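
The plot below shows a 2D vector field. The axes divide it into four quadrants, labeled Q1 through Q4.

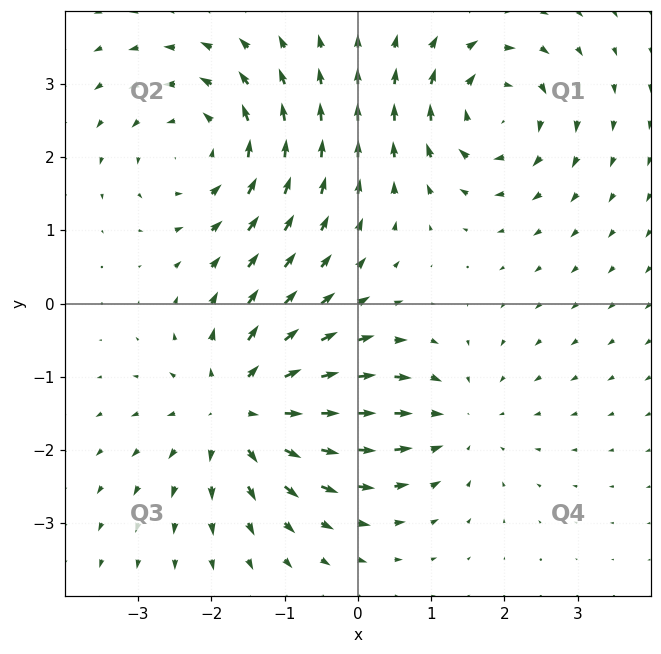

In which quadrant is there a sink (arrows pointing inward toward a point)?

The sink sits at approximately (1.3, -1.6), which lies in quadrant Q4. The divergence there is about -3, negative as expected for a sink.

Q4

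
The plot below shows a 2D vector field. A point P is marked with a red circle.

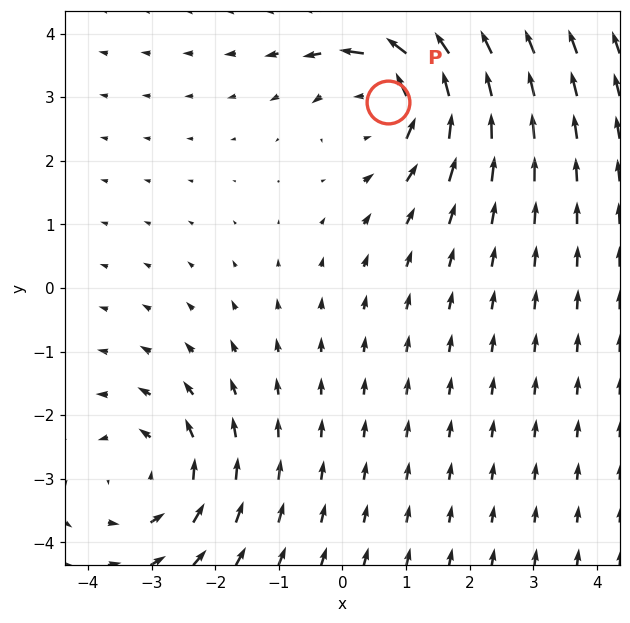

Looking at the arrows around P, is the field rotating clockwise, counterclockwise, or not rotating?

counterclockwise

Near P at (0.7, 2.9) the arrows circulate counterclockwise. The curl (z-component) there is about +4; positive curl means counterclockwise rotation.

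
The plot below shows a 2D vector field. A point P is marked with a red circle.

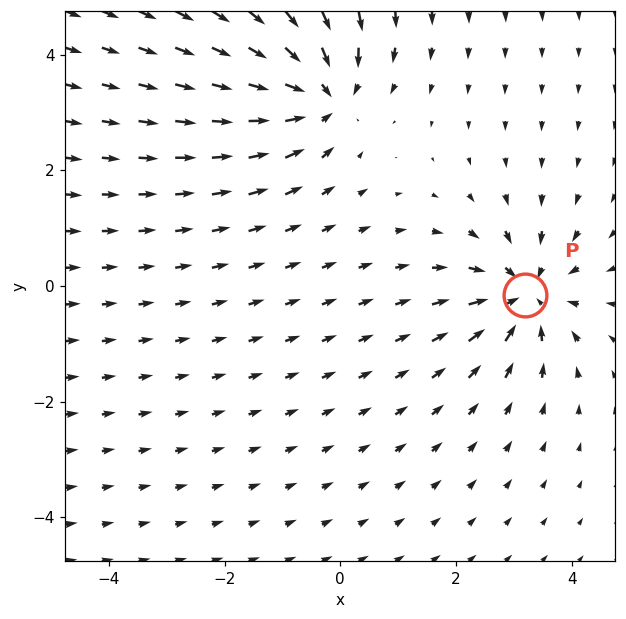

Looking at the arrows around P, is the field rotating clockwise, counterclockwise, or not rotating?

not rotating

Near P at (3.2, -0.2) the arrows show no circulation. The curl there is ≈0.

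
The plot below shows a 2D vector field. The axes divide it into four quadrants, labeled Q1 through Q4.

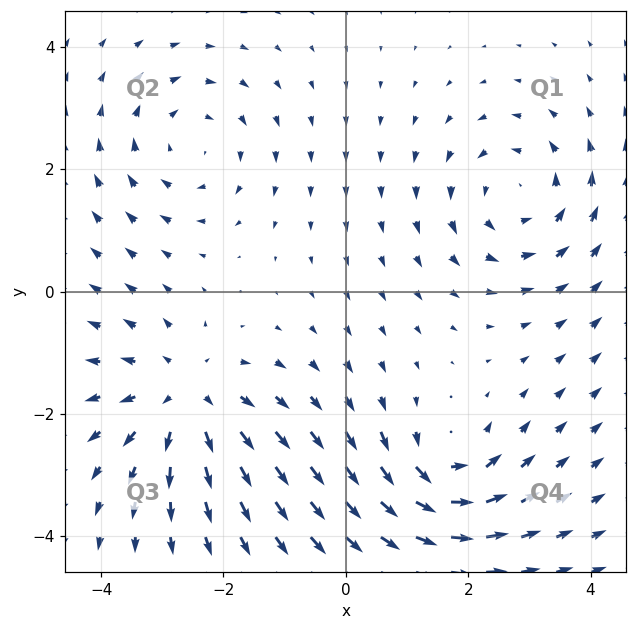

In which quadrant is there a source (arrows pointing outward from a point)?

Q3

The source sits at approximately (-2.6, -1.7), which lies in quadrant Q3. The divergence there is about +4, positive as expected for a source.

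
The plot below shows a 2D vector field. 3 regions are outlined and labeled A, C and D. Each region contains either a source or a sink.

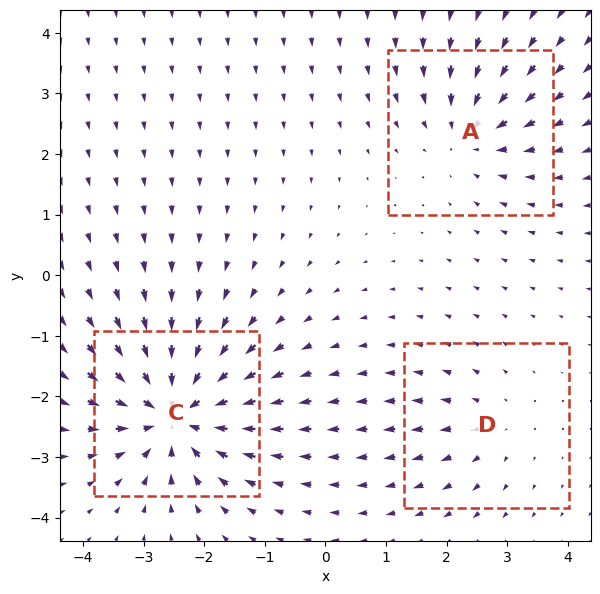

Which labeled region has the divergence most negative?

C

Divergence at each region's feature centre — A: about -4, C: about -6, D: about +2. Region C is most negative.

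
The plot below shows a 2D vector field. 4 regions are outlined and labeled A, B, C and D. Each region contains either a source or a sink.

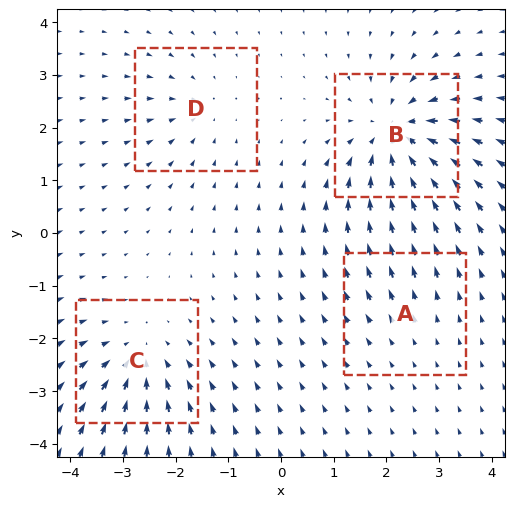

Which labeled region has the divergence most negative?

B

Divergence at each region's feature centre — A: about +2, B: about -8, C: about -5, D: about -4. Region B is most negative.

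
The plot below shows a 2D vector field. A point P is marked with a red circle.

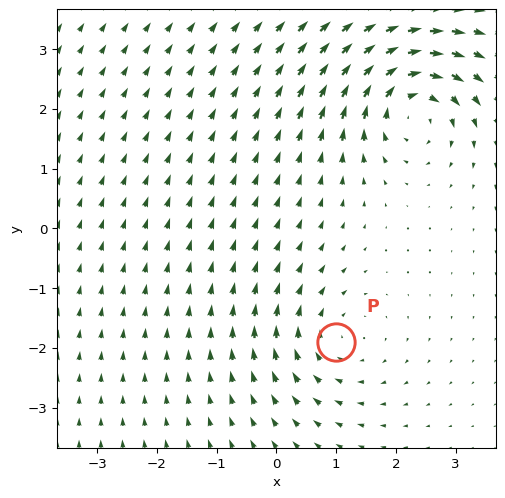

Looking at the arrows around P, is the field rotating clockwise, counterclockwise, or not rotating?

Near P at (1.0, -1.9) the arrows circulate clockwise. The curl (z-component) there is about -3; negative curl means clockwise rotation.

clockwise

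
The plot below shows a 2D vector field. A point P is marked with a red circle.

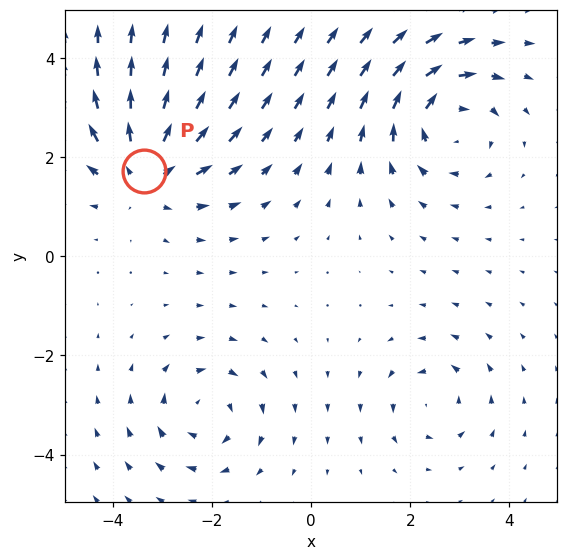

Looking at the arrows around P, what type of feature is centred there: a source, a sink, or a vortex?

At P (-3.4, 1.7) the arrows spread outward. Divergence about +5, curl ≈0 — positive divergence with near-zero curl is a source.

source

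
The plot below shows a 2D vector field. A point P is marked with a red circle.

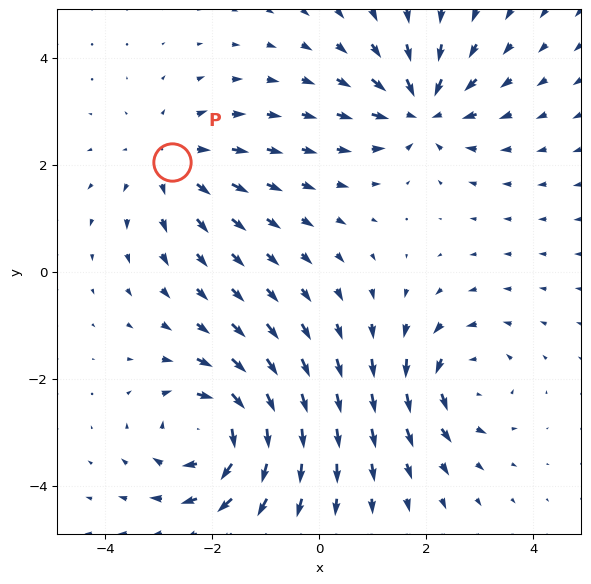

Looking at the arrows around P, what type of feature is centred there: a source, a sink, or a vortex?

source

At P (-2.8, 2.0) the arrows spread outward. Divergence about +3, curl ≈0 — positive divergence with near-zero curl is a source.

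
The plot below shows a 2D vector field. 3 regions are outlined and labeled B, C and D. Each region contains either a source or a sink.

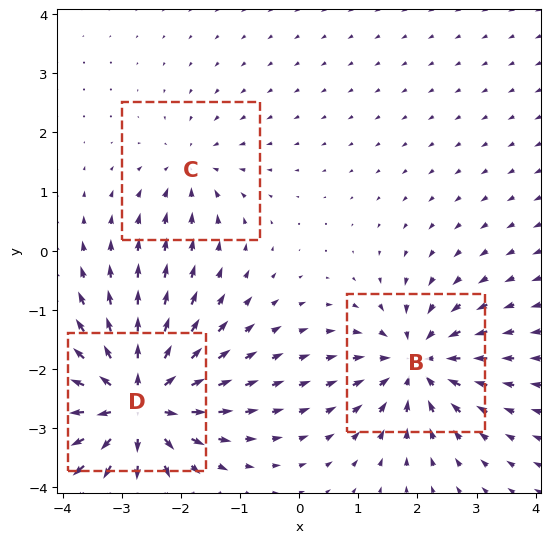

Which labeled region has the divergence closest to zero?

C

Divergence at each region's feature centre — B: about -4, C: about -2, D: about +6. Region C is closest to zero.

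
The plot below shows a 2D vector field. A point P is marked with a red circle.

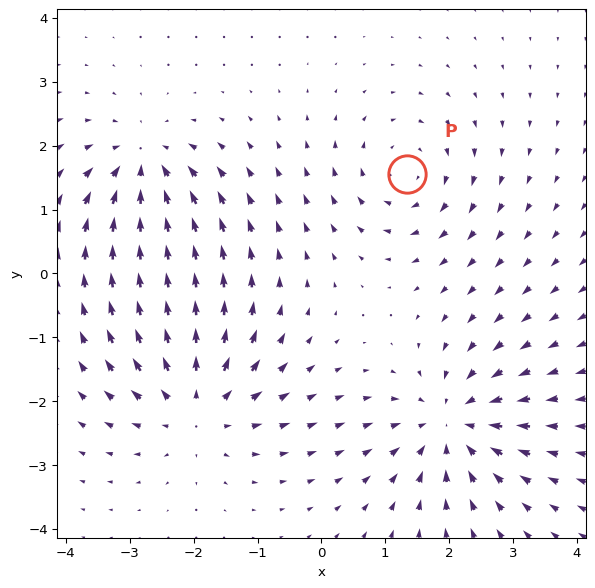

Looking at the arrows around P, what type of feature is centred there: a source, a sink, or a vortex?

vortex

At P (1.3, 1.6) the arrows circulate clockwise. Divergence ≈0, curl about -4 — near-zero divergence with nonzero curl is a vortex.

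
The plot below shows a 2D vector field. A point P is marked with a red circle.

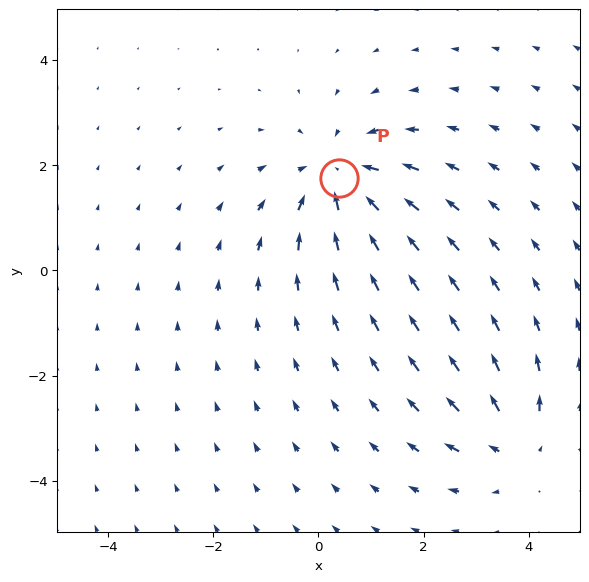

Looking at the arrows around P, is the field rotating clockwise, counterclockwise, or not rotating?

not rotating

Near P at (0.4, 1.8) the arrows show no circulation. The curl there is ≈0.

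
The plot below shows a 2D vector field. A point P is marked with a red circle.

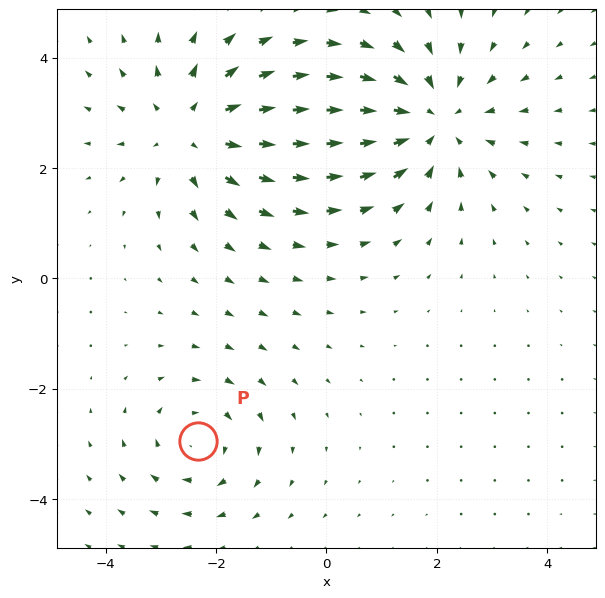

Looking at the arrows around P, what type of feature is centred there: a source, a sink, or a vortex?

vortex

At P (-2.3, -2.9) the arrows circulate clockwise. Divergence ≈0, curl about -3 — near-zero divergence with nonzero curl is a vortex.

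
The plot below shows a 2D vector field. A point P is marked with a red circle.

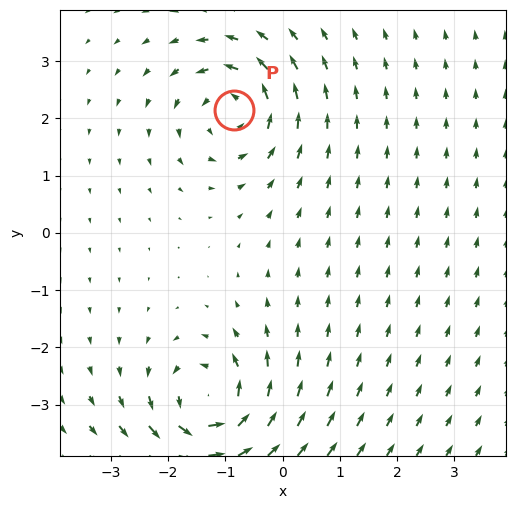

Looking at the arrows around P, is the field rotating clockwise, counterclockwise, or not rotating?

counterclockwise

Near P at (-0.9, 2.1) the arrows circulate counterclockwise. The curl (z-component) there is about +5; positive curl means counterclockwise rotation.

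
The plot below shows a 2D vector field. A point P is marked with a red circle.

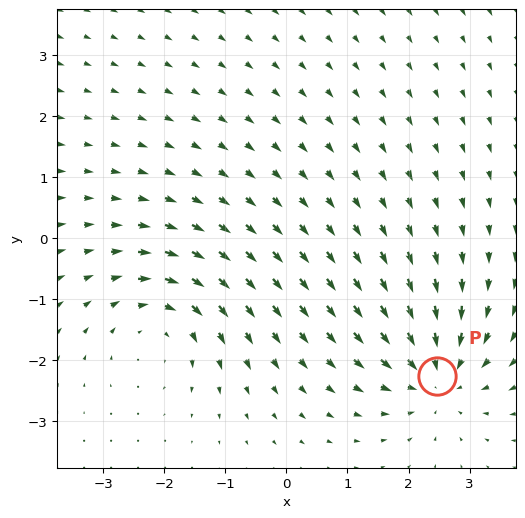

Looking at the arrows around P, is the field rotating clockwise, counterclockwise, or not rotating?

not rotating

Near P at (2.5, -2.2) the arrows show no circulation. The curl there is ≈0.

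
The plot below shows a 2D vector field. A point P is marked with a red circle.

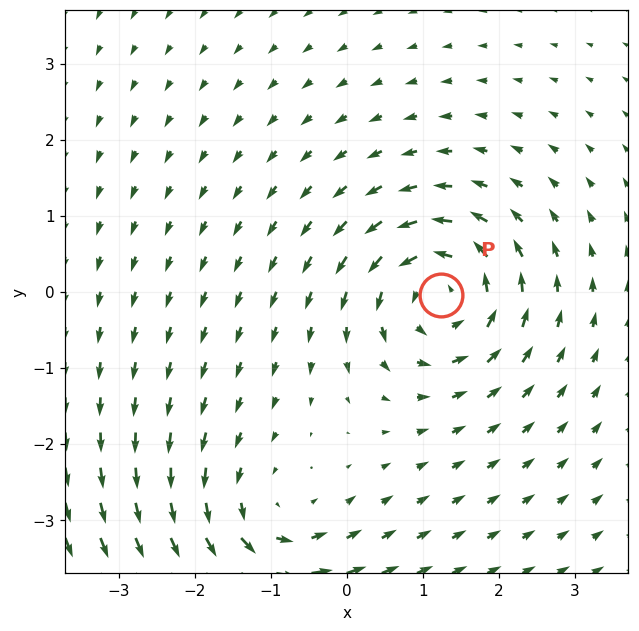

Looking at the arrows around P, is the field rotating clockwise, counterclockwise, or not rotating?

counterclockwise

Near P at (1.2, -0.0) the arrows circulate counterclockwise. The curl (z-component) there is about +5; positive curl means counterclockwise rotation.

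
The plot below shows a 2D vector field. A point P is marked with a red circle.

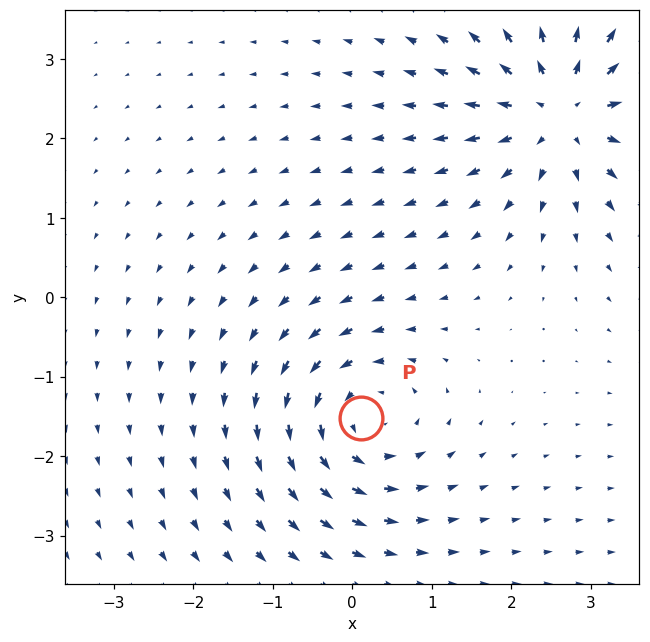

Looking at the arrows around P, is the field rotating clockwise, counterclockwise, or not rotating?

Near P at (0.1, -1.5) the arrows circulate counterclockwise. The curl (z-component) there is about +4; positive curl means counterclockwise rotation.

counterclockwise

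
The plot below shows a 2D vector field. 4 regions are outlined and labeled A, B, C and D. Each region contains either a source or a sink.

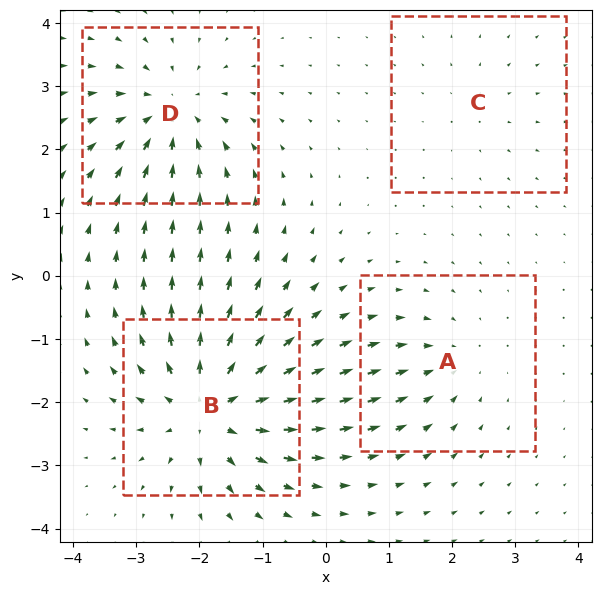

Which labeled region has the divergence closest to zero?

C

Divergence at each region's feature centre — A: about -3, B: about +7, C: about +2, D: about -6. Region C is closest to zero.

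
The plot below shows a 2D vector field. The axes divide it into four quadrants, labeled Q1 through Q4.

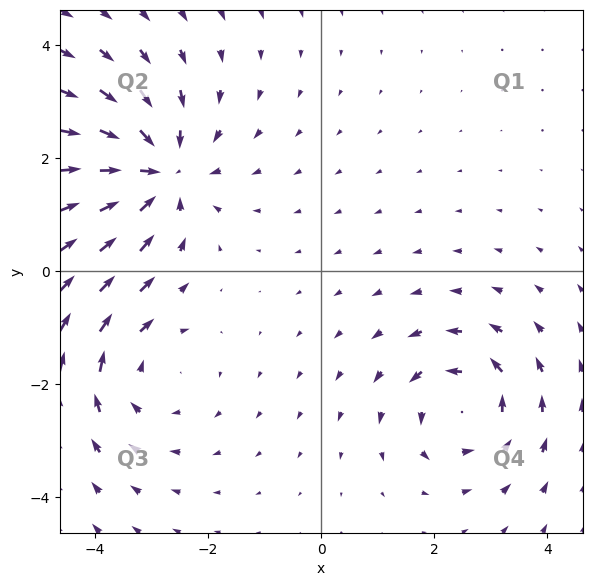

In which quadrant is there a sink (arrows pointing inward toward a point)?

The sink sits at approximately (-2.9, 1.7), which lies in quadrant Q2. The divergence there is about -4, negative as expected for a sink.

Q2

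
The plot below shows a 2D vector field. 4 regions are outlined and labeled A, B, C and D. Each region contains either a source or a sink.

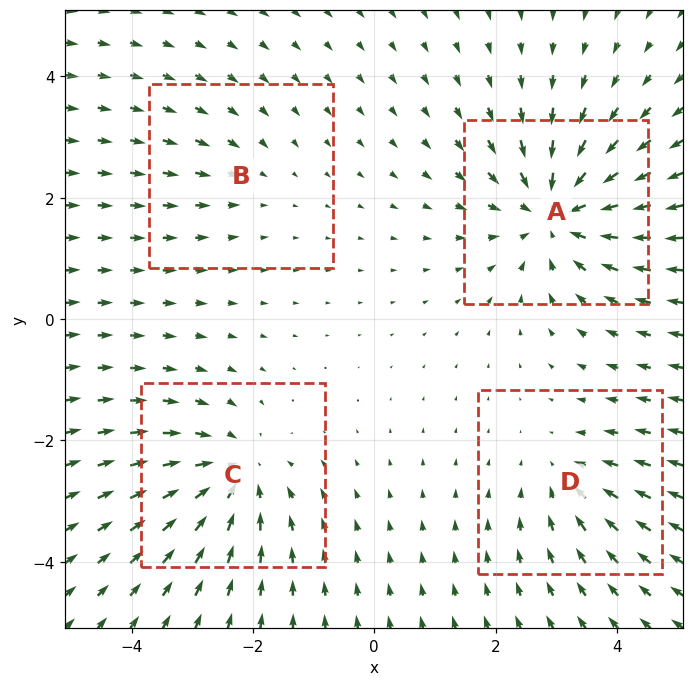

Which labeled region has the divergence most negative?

Divergence at each region's feature centre — A: about -6, B: about -2, C: about -5, D: about -3. Region A is most negative.

A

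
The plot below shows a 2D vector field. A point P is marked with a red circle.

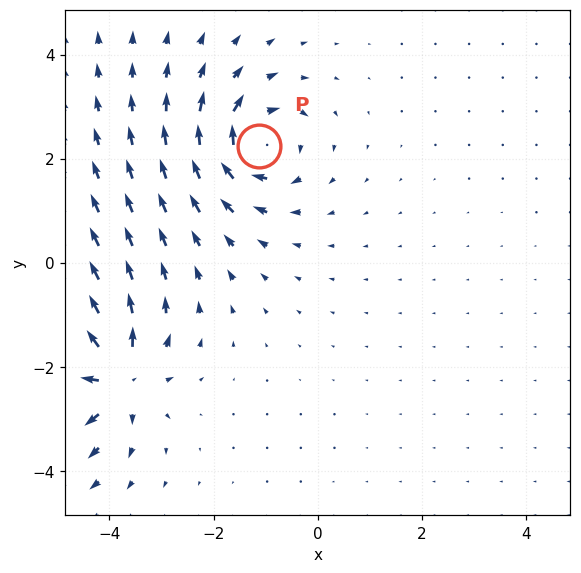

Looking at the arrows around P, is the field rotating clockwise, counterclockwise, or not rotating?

Near P at (-1.1, 2.2) the arrows circulate clockwise. The curl (z-component) there is about -4; negative curl means clockwise rotation.

clockwise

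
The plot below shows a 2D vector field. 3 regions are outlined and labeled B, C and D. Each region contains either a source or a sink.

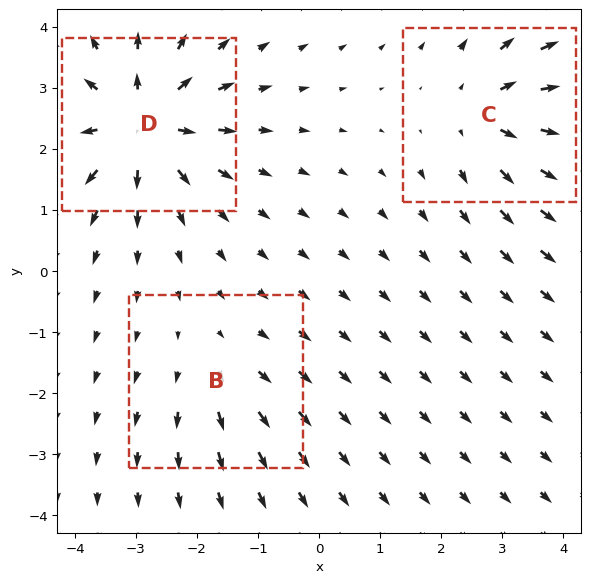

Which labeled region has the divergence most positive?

D

Divergence at each region's feature centre — B: about +2, C: about +4, D: about +5. Region D is most positive.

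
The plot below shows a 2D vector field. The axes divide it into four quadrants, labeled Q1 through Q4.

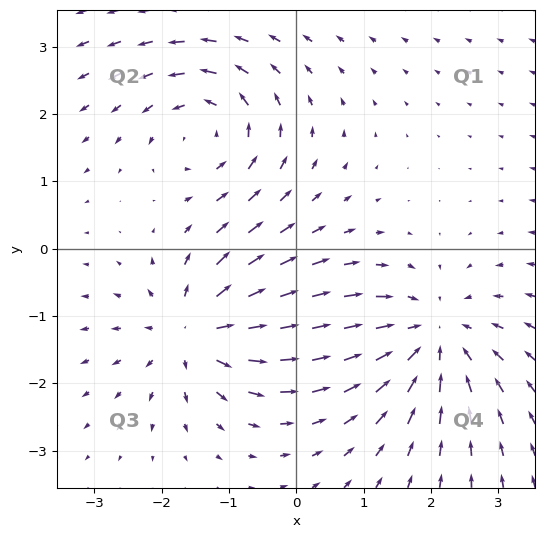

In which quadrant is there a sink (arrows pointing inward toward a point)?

Q4

The sink sits at approximately (2.0, -1.3), which lies in quadrant Q4. The divergence there is about -5, negative as expected for a sink.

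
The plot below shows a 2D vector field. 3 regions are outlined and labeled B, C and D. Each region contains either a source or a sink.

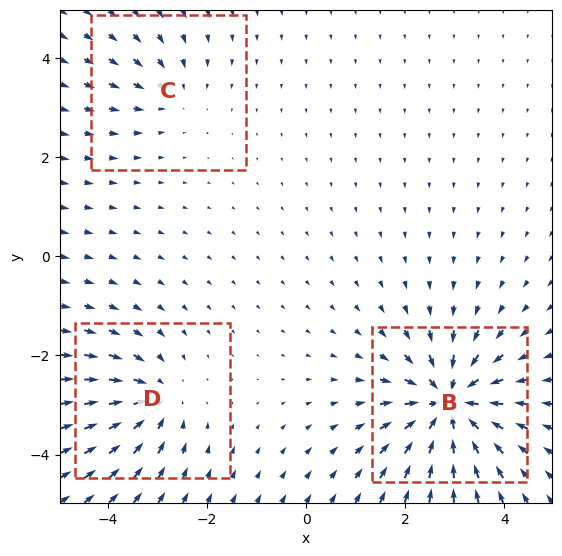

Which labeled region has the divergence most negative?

B

Divergence at each region's feature centre — B: about -6, C: about -2, D: about -4. Region B is most negative.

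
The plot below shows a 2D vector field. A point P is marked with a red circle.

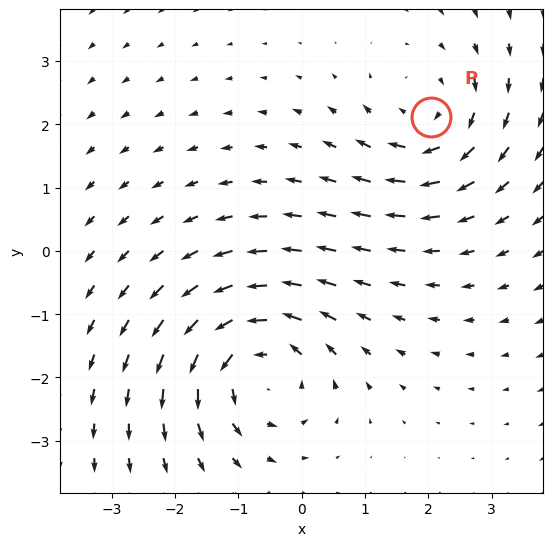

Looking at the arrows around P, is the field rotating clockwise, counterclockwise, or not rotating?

clockwise

Near P at (2.0, 2.1) the arrows circulate clockwise. The curl (z-component) there is about -3; negative curl means clockwise rotation.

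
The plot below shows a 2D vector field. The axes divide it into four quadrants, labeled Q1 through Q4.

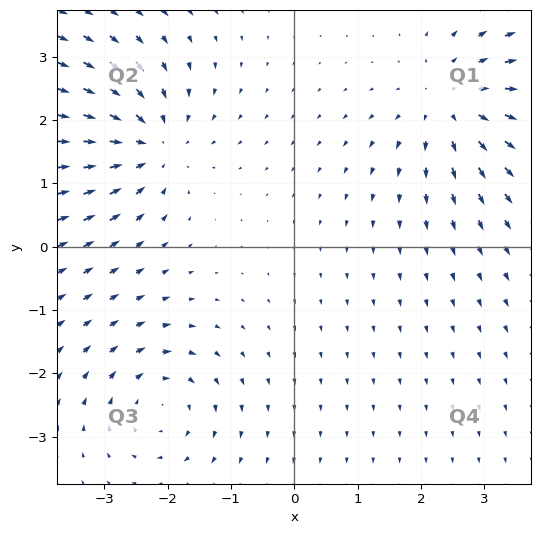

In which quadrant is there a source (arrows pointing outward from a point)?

Q1

The source sits at approximately (2.5, 2.3), which lies in quadrant Q1. The divergence there is about +4, positive as expected for a source.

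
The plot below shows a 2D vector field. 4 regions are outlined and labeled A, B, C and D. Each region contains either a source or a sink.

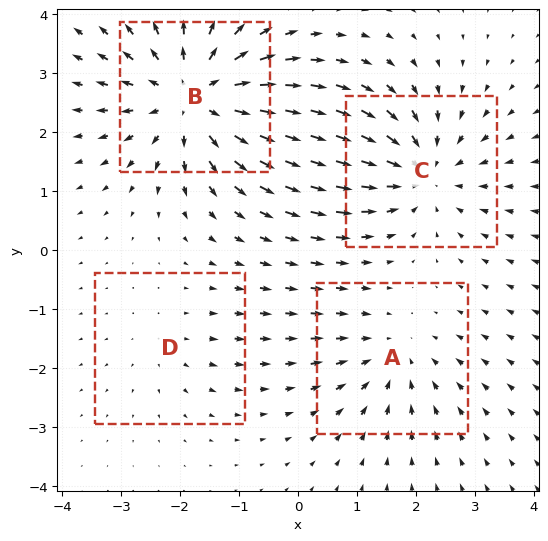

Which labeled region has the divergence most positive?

B

Divergence at each region's feature centre — A: about -3, B: about +6, C: about -5, D: about +2. Region B is most positive.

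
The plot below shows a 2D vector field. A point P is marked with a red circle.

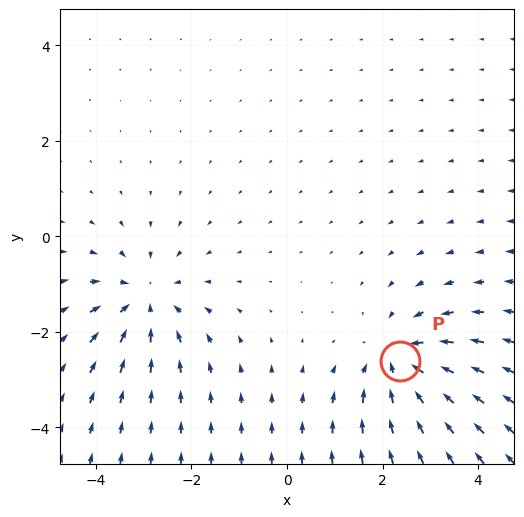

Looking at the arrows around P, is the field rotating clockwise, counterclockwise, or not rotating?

Near P at (2.4, -2.6) the arrows show no circulation. The curl there is ≈0.

not rotating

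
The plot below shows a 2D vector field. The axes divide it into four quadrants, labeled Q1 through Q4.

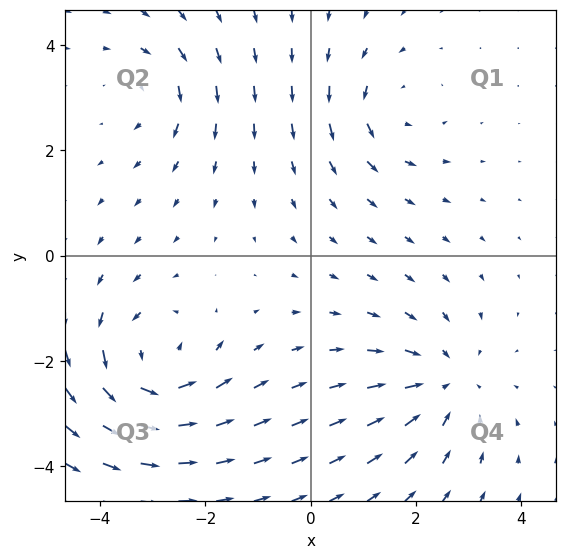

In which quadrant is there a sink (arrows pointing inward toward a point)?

Q4

The sink sits at approximately (2.5, -2.4), which lies in quadrant Q4. The divergence there is about -4, negative as expected for a sink.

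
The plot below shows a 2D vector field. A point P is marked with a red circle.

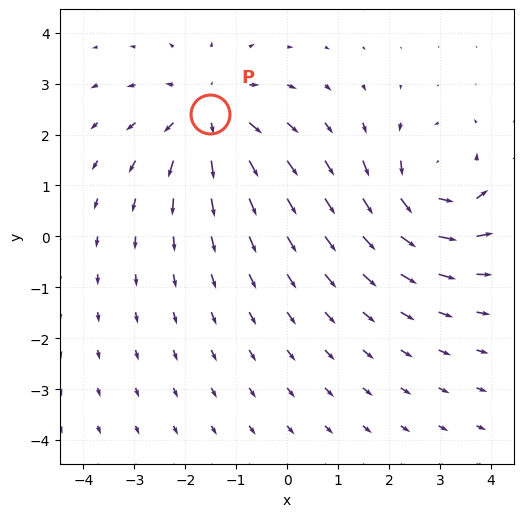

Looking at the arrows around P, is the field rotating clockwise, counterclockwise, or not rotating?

Near P at (-1.5, 2.4) the arrows show no circulation. The curl there is ≈0.

not rotating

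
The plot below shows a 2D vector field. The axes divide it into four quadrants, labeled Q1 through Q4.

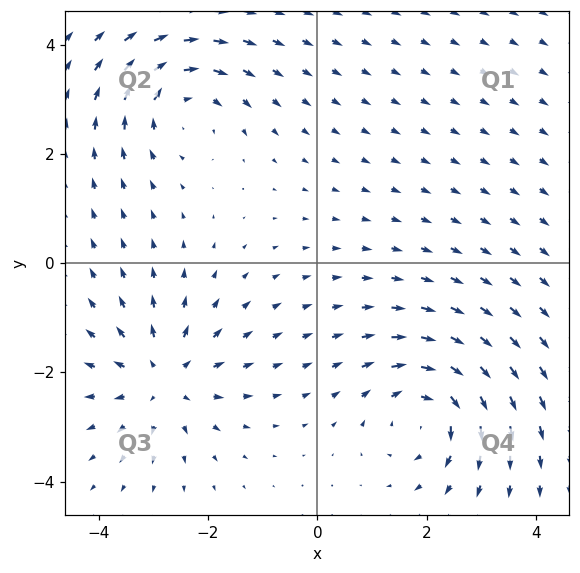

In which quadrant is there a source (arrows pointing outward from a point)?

The source sits at approximately (-2.8, -2.1), which lies in quadrant Q3. The divergence there is about +4, positive as expected for a source.

Q3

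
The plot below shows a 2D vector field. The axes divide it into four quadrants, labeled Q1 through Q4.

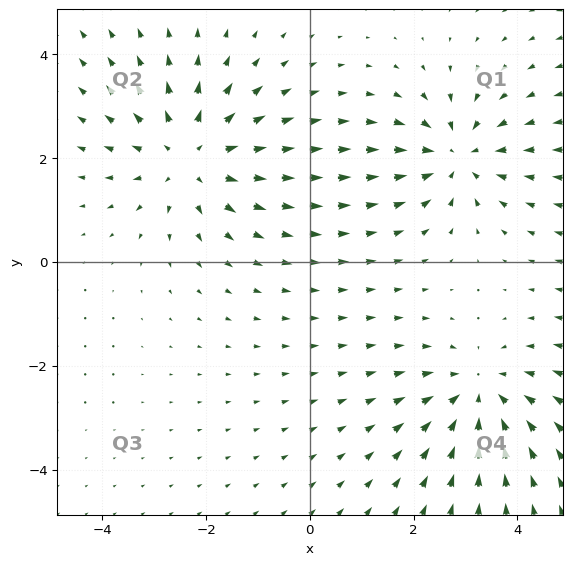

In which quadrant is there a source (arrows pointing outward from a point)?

The source sits at approximately (-2.3, 2.0), which lies in quadrant Q2. The divergence there is about +3, positive as expected for a source.

Q2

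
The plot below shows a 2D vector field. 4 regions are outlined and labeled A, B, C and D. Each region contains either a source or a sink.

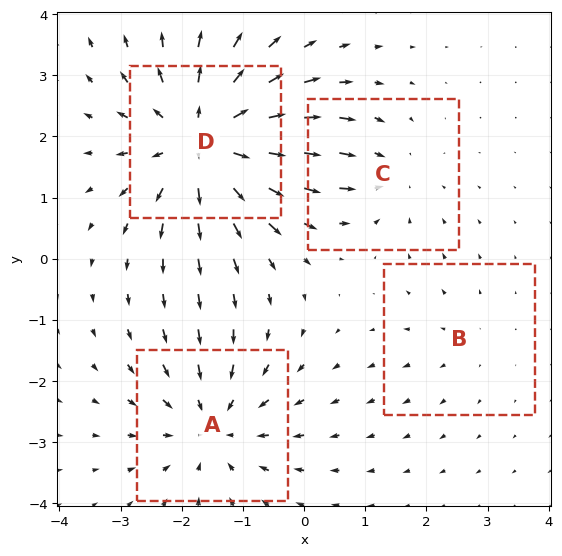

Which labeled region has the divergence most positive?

Divergence at each region's feature centre — A: about -4, B: about +2, C: about -3, D: about +7. Region D is most positive.

D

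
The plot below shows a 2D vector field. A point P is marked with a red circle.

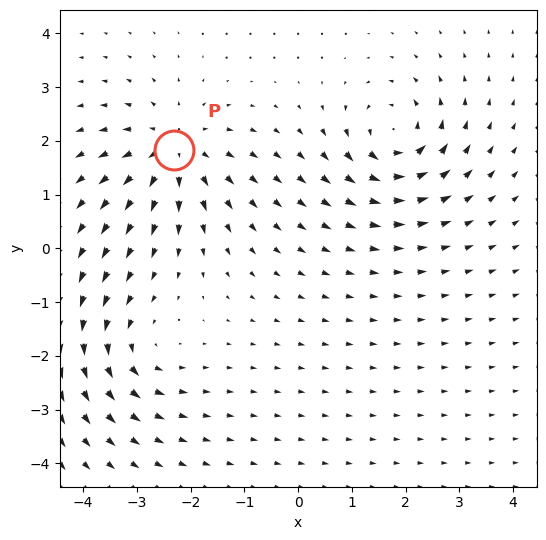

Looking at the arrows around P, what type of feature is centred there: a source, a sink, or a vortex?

source

At P (-2.3, 1.8) the arrows spread outward. Divergence about +5, curl ≈0 — positive divergence with near-zero curl is a source.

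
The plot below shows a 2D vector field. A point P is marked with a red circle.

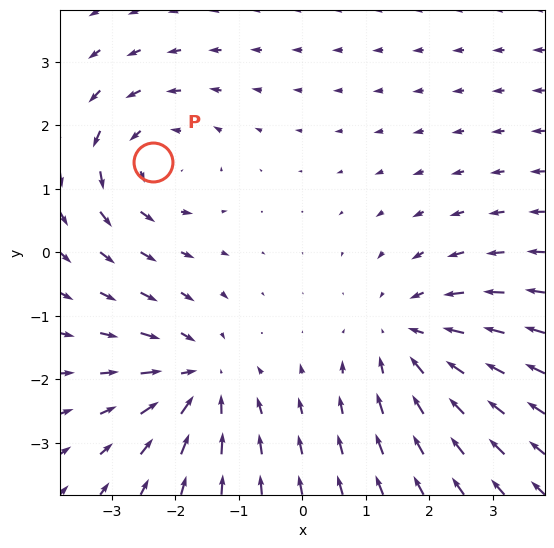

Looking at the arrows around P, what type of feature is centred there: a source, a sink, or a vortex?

At P (-2.3, 1.4) the arrows circulate counterclockwise. Divergence ≈0, curl about +4 — near-zero divergence with nonzero curl is a vortex.

vortex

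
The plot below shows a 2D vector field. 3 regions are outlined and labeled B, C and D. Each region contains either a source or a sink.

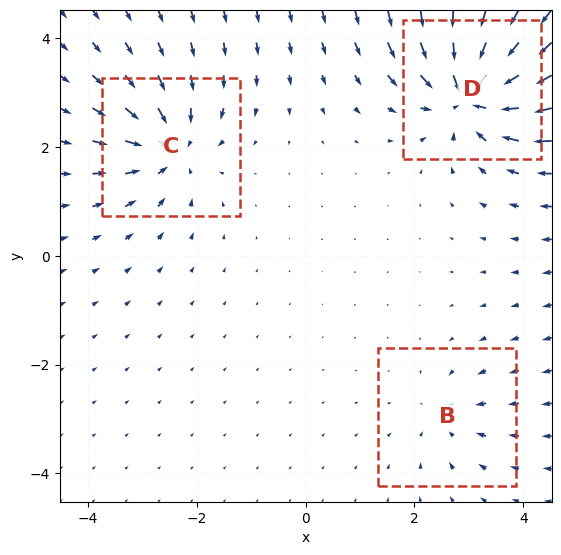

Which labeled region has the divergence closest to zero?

B

Divergence at each region's feature centre — B: about -2, C: about -4, D: about -6. Region B is closest to zero.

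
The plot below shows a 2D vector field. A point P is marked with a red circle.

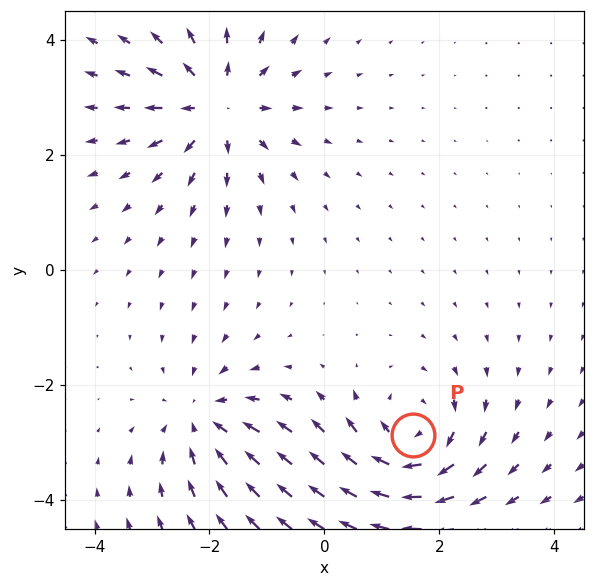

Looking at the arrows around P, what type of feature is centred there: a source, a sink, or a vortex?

vortex

At P (1.5, -2.9) the arrows circulate clockwise. Divergence ≈0, curl about -5 — near-zero divergence with nonzero curl is a vortex.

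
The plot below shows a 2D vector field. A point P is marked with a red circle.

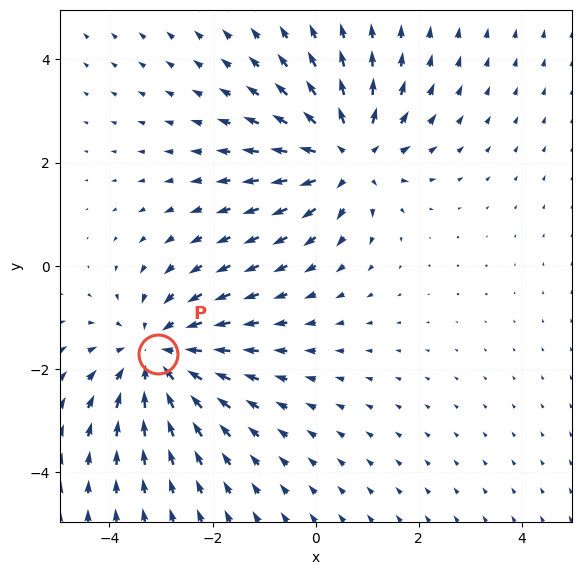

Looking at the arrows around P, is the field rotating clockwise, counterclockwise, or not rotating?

Near P at (-3.1, -1.7) the arrows show no circulation. The curl there is ≈0.

not rotating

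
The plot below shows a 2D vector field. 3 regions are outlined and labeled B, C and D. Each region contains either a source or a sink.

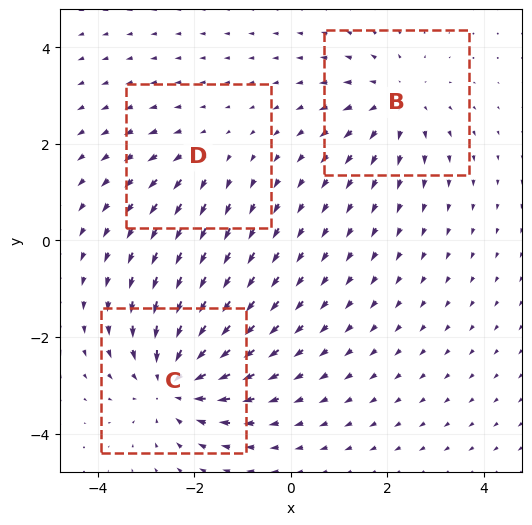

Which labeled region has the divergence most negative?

C

Divergence at each region's feature centre — B: about +3, C: about -4, D: about +2. Region C is most negative.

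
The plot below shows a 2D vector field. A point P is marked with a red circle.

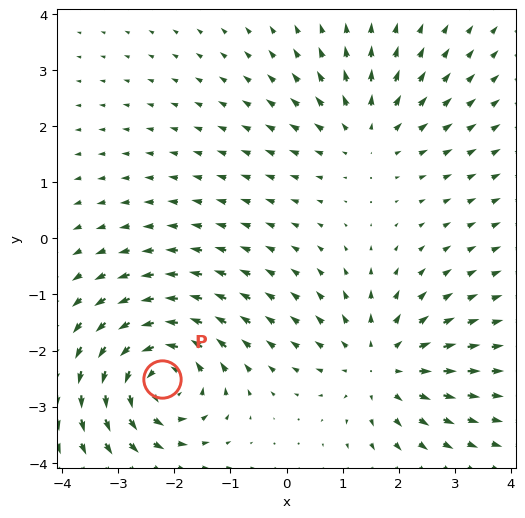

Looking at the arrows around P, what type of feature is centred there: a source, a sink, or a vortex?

At P (-2.2, -2.5) the arrows circulate counterclockwise. Divergence ≈0, curl about +6 — near-zero divergence with nonzero curl is a vortex.

vortex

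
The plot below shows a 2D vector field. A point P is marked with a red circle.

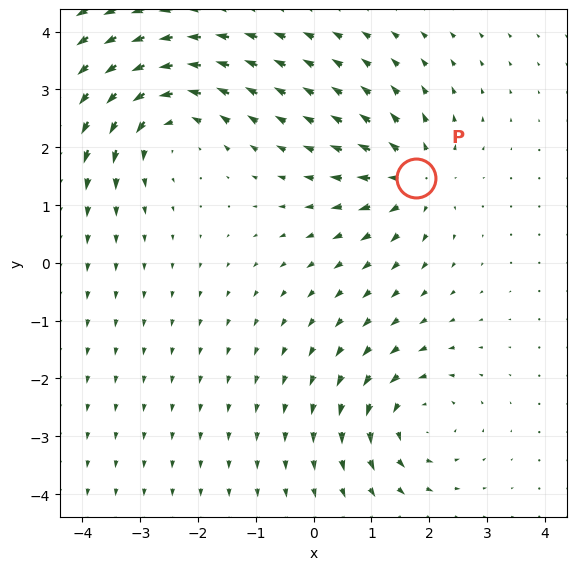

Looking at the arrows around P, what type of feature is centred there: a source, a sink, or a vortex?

source

At P (1.8, 1.5) the arrows spread outward. Divergence about +3, curl ≈0 — positive divergence with near-zero curl is a source.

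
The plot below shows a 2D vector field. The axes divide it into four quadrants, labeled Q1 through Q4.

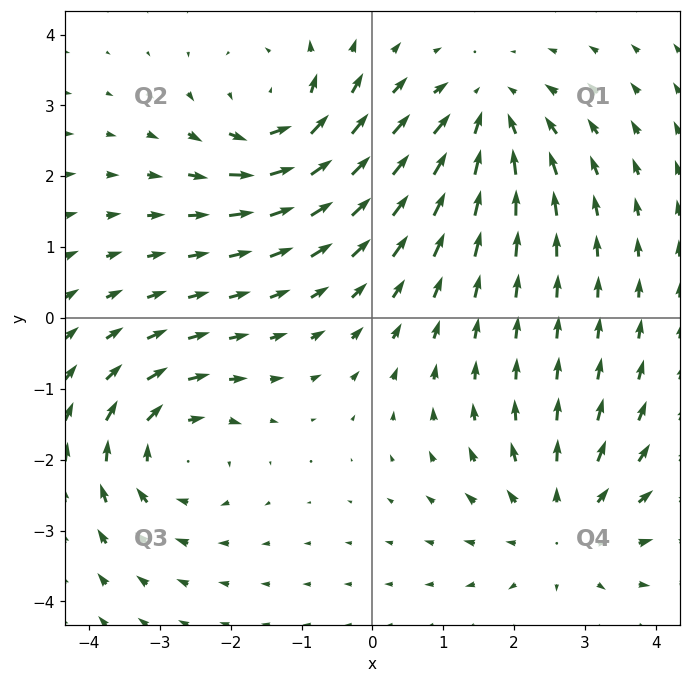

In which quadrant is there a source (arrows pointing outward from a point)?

The source sits at approximately (2.7, -2.9), which lies in quadrant Q4. The divergence there is about +4, positive as expected for a source.

Q4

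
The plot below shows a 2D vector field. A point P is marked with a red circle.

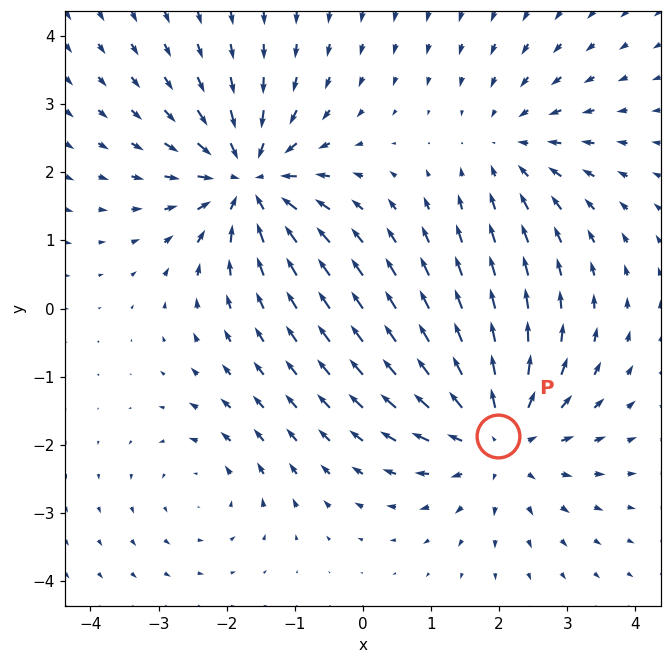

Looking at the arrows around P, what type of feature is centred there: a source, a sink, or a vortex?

At P (2.0, -1.9) the arrows spread outward. Divergence about +5, curl ≈0 — positive divergence with near-zero curl is a source.

source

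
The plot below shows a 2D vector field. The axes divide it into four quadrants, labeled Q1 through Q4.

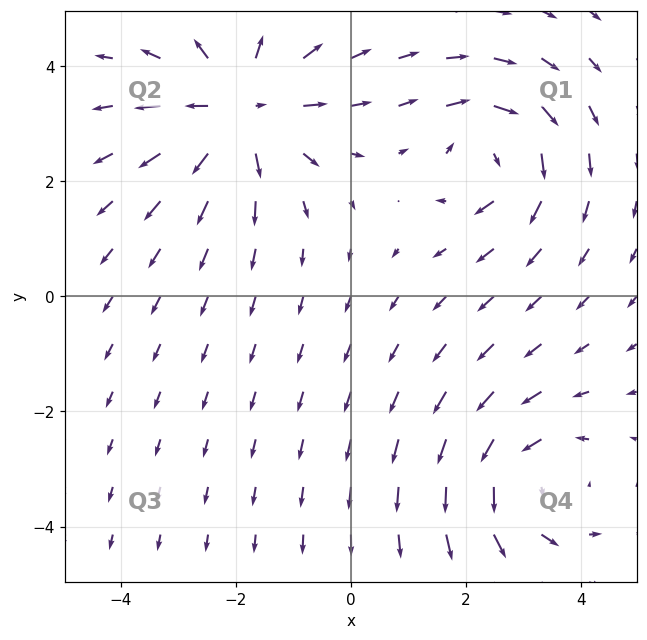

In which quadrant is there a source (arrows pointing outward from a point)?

The source sits at approximately (-1.9, 3.3), which lies in quadrant Q2. The divergence there is about +4, positive as expected for a source.

Q2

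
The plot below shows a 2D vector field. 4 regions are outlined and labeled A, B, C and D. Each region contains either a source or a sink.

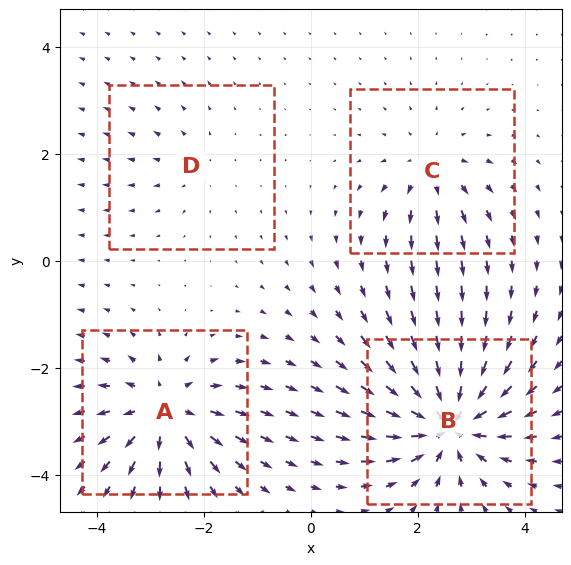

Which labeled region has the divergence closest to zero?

D

Divergence at each region's feature centre — A: about +6, B: about -8, C: about +4, D: about +2. Region D is closest to zero.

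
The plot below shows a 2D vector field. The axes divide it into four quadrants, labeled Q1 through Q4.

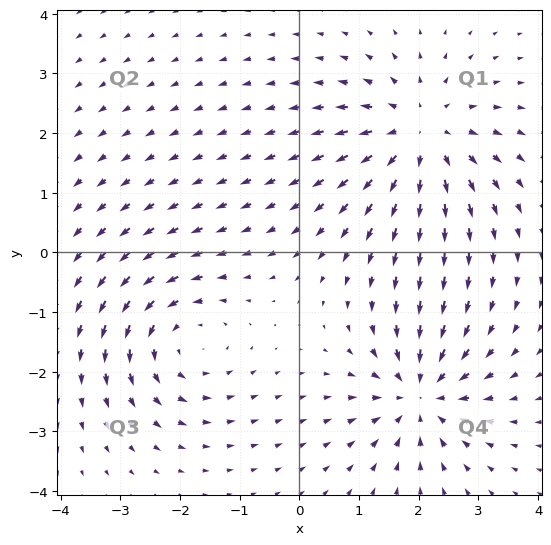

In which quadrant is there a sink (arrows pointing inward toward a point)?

The sink sits at approximately (2.0, -2.4), which lies in quadrant Q4. The divergence there is about -5, negative as expected for a sink.

Q4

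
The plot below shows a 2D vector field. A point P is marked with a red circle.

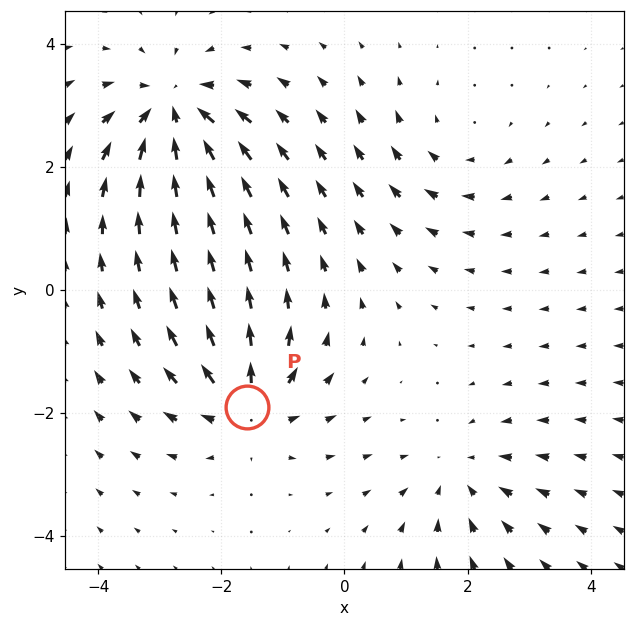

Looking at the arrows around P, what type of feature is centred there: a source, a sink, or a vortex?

source

At P (-1.6, -1.9) the arrows spread outward. Divergence about +5, curl ≈0 — positive divergence with near-zero curl is a source.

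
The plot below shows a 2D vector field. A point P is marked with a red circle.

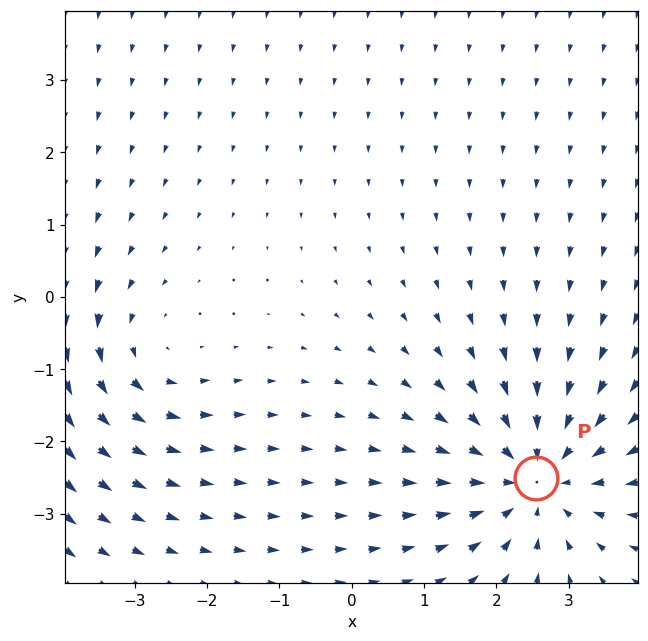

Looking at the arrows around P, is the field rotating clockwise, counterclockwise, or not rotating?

Near P at (2.5, -2.5) the arrows show no circulation. The curl there is ≈0.

not rotating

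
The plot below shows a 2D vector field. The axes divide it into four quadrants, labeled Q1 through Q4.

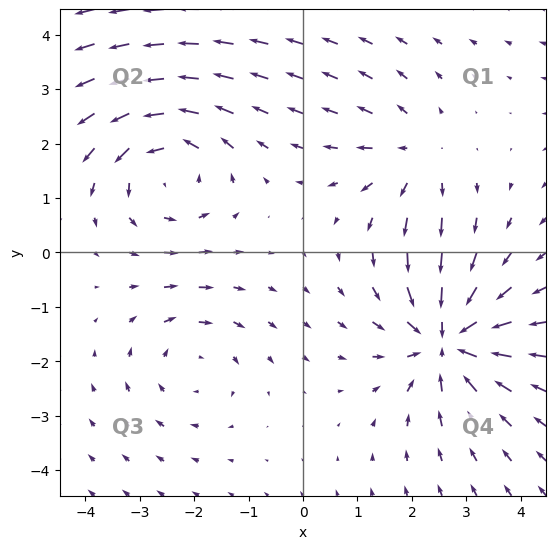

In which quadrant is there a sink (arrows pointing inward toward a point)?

The sink sits at approximately (2.7, -1.6), which lies in quadrant Q4. The divergence there is about -5, negative as expected for a sink.

Q4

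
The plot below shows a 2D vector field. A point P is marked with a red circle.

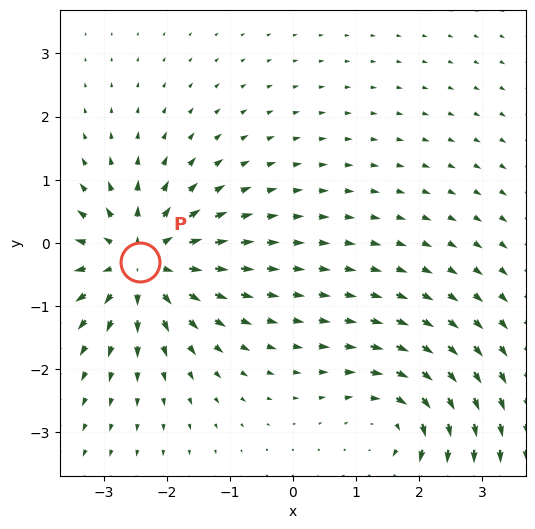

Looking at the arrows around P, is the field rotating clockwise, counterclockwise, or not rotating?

Near P at (-2.4, -0.3) the arrows show no circulation. The curl there is ≈0.

not rotating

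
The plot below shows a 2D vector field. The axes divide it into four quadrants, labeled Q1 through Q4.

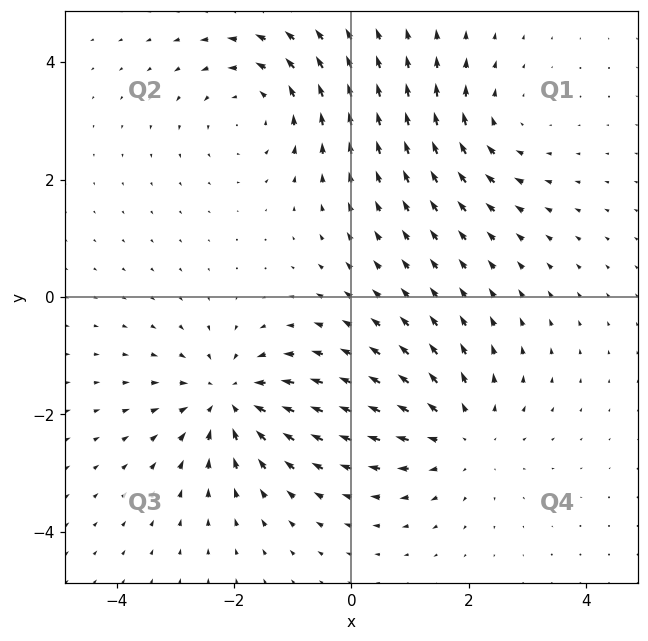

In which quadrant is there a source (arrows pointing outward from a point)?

Q4

The source sits at approximately (1.9, -2.4), which lies in quadrant Q4. The divergence there is about +4, positive as expected for a source.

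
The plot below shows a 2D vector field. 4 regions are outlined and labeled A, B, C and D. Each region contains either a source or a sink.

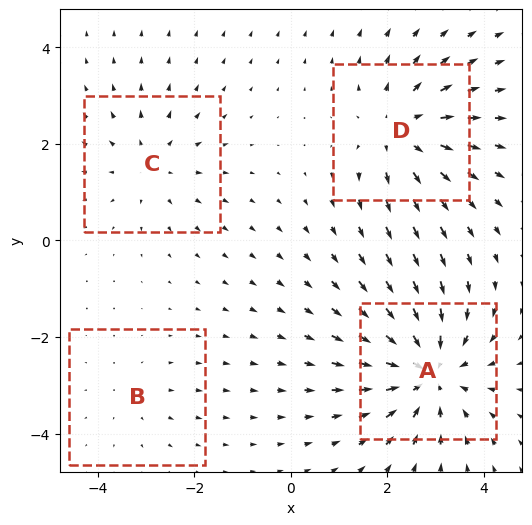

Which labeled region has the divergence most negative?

A

Divergence at each region's feature centre — A: about -6, B: about +2, C: about +3, D: about +5. Region A is most negative.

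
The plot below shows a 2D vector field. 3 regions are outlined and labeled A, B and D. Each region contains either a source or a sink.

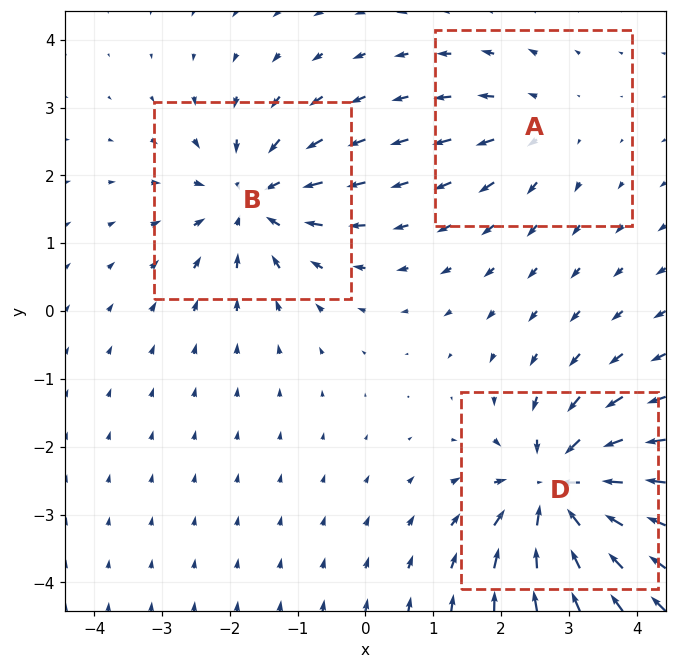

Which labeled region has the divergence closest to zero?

Divergence at each region's feature centre — A: about +2, B: about -4, D: about -6. Region A is closest to zero.

A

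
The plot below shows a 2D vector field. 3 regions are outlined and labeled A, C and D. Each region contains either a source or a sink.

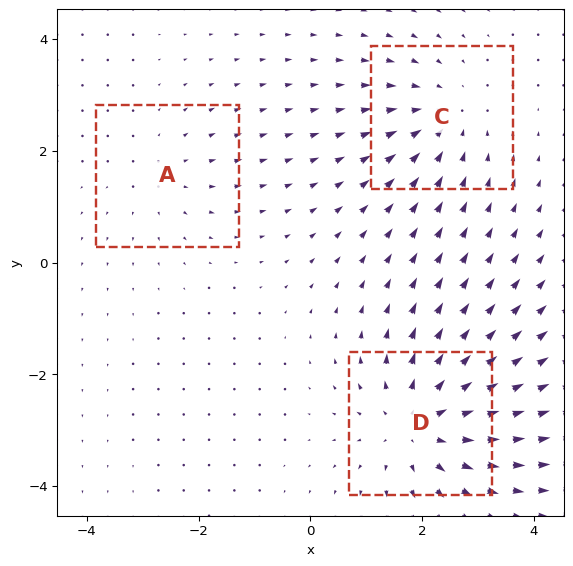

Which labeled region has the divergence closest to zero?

A

Divergence at each region's feature centre — A: about +2, C: about -3, D: about +4. Region A is closest to zero.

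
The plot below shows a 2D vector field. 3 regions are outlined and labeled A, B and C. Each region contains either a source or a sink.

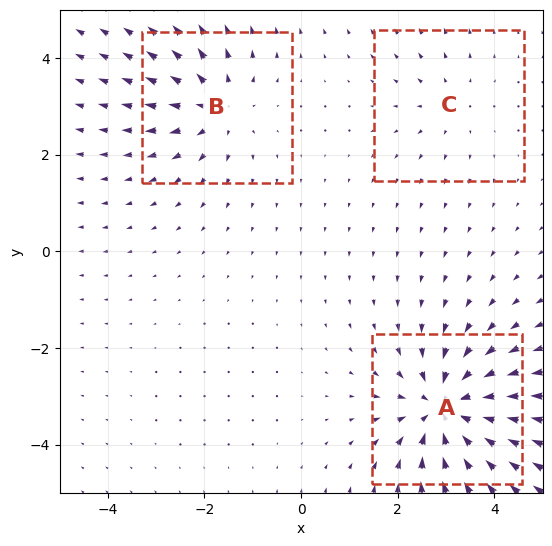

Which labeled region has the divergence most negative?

Divergence at each region's feature centre — A: about -6, B: about +4, C: about +2. Region A is most negative.

A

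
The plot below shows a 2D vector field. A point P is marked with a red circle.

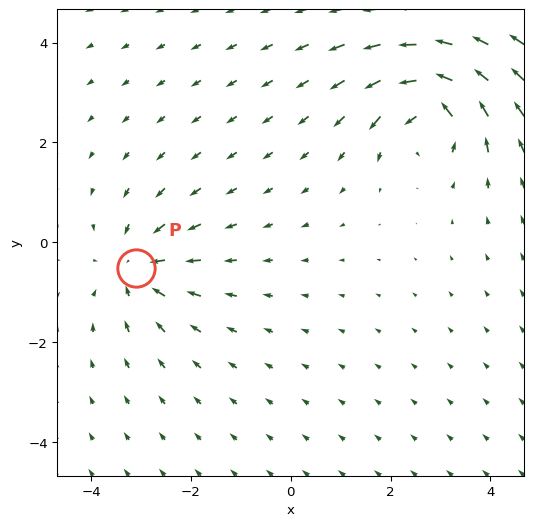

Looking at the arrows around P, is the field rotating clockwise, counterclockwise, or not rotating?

not rotating

Near P at (-3.1, -0.5) the arrows show no circulation. The curl there is ≈0.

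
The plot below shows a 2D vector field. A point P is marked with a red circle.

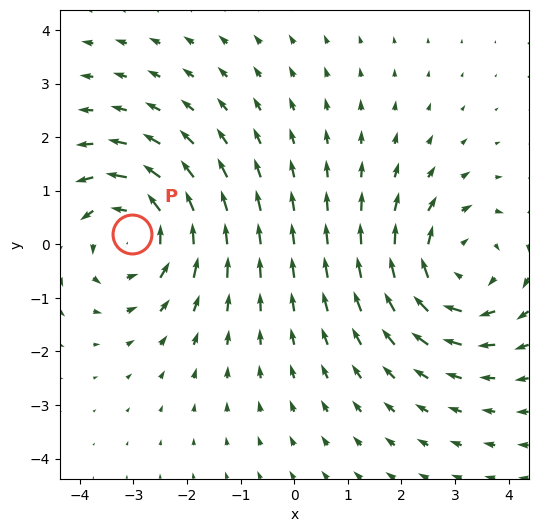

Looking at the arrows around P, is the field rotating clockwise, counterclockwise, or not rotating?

Near P at (-3.0, 0.2) the arrows circulate counterclockwise. The curl (z-component) there is about +3; positive curl means counterclockwise rotation.

counterclockwise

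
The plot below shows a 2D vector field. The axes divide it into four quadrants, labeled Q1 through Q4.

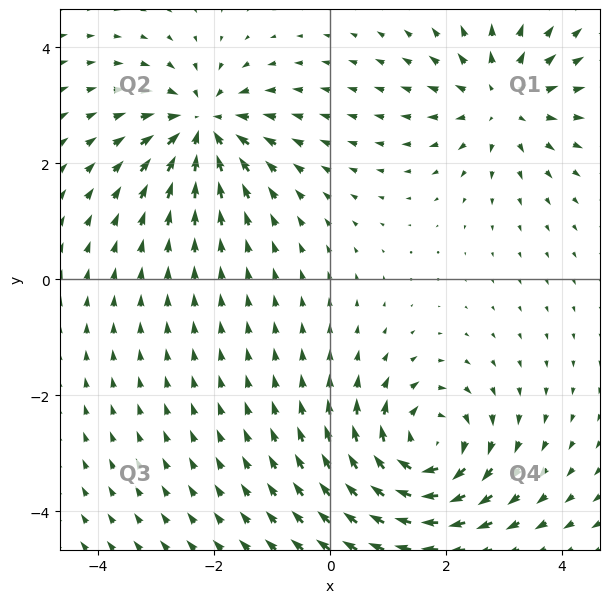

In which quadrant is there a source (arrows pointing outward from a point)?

Q1

The source sits at approximately (3.0, 3.1), which lies in quadrant Q1. The divergence there is about +3, positive as expected for a source.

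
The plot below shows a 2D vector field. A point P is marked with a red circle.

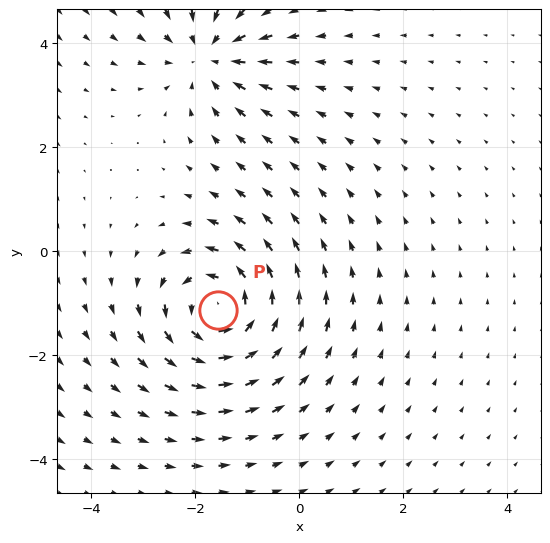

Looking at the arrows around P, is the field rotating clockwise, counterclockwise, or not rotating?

counterclockwise

Near P at (-1.6, -1.2) the arrows circulate counterclockwise. The curl (z-component) there is about +5; positive curl means counterclockwise rotation.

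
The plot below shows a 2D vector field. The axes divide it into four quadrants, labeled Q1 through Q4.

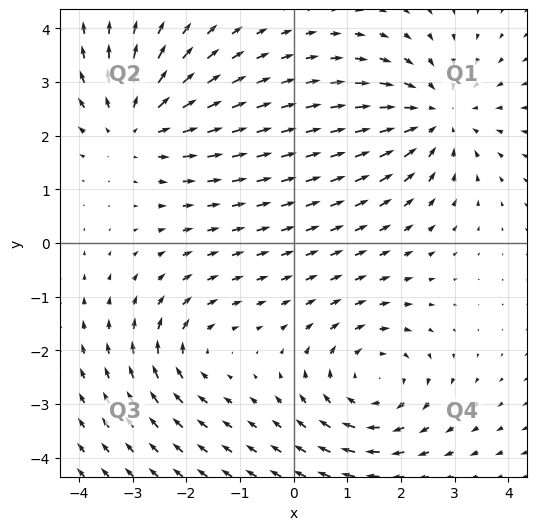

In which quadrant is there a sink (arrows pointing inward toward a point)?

The sink sits at approximately (2.7, 2.4), which lies in quadrant Q1. The divergence there is about -4, negative as expected for a sink.

Q1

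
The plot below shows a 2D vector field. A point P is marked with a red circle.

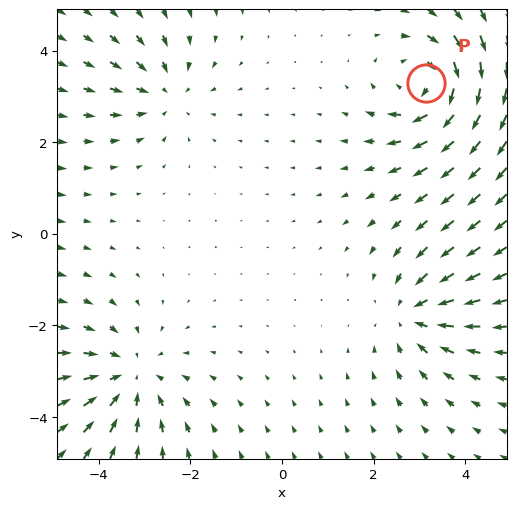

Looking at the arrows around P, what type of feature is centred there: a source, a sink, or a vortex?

vortex

At P (3.1, 3.3) the arrows circulate clockwise. Divergence ≈0, curl about -5 — near-zero divergence with nonzero curl is a vortex.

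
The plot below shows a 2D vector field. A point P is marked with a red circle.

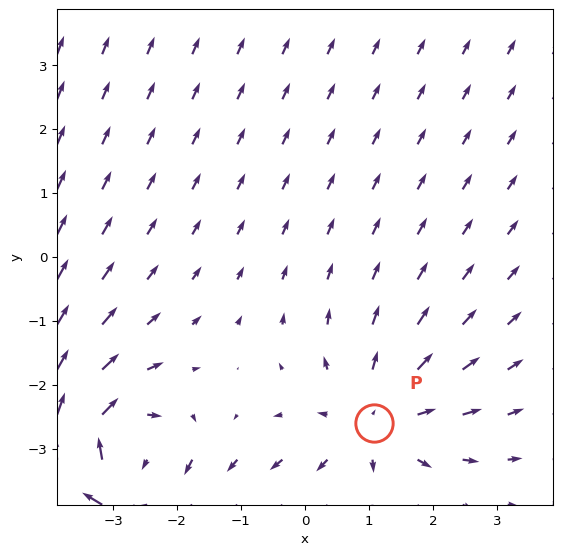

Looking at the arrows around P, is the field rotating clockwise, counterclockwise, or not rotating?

not rotating

Near P at (1.1, -2.6) the arrows show no circulation. The curl there is ≈0.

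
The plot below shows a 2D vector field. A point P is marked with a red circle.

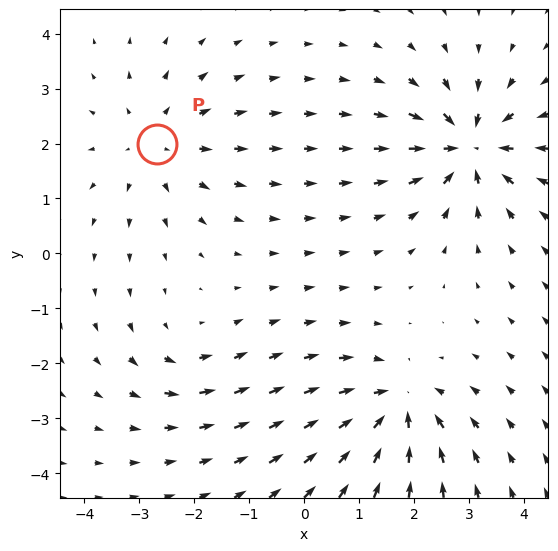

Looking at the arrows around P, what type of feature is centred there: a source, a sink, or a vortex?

At P (-2.7, 2.0) the arrows spread outward. Divergence about +3, curl ≈0 — positive divergence with near-zero curl is a source.

source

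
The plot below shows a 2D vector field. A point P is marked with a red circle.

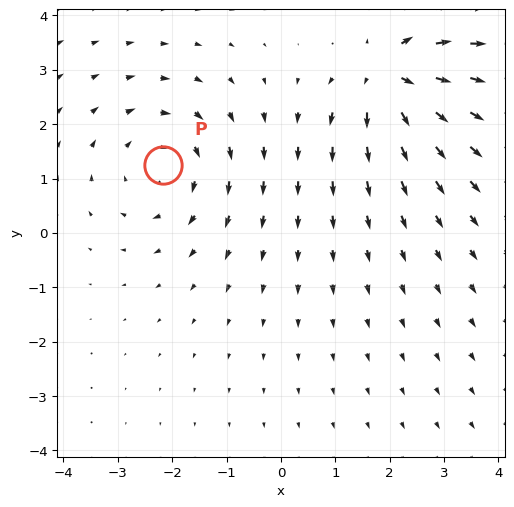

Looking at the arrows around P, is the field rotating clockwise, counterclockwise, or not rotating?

Near P at (-2.2, 1.2) the arrows circulate clockwise. The curl (z-component) there is about -4; negative curl means clockwise rotation.

clockwise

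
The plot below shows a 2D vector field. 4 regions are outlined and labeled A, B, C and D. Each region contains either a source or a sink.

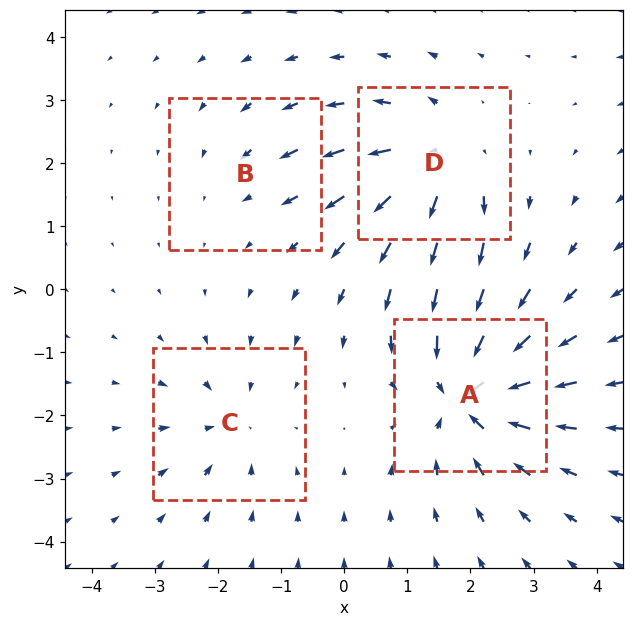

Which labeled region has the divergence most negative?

A

Divergence at each region's feature centre — A: about -8, B: about -2, C: about -4, D: about +6. Region A is most negative.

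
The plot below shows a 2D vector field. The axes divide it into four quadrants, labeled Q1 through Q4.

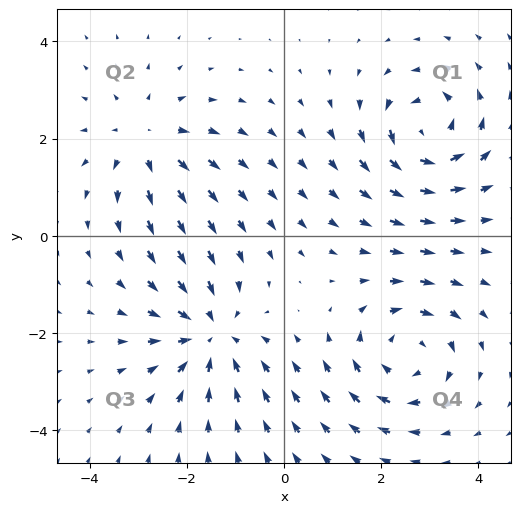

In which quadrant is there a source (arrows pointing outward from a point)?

Q2

The source sits at approximately (-2.9, 2.0), which lies in quadrant Q2. The divergence there is about +4, positive as expected for a source.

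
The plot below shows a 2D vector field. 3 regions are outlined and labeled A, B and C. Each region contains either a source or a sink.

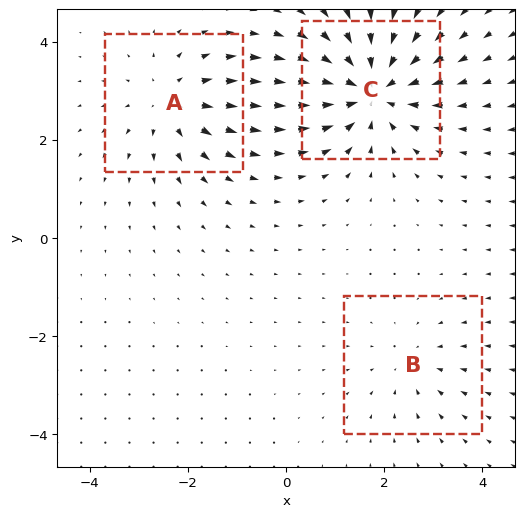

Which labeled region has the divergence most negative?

C

Divergence at each region's feature centre — A: about +3, B: about -2, C: about -5. Region C is most negative.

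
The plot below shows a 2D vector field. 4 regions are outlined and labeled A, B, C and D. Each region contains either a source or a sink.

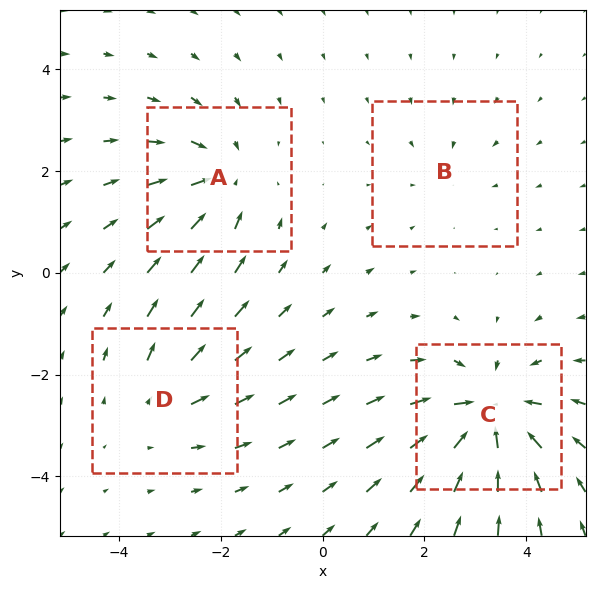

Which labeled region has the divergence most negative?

C

Divergence at each region's feature centre — A: about -4, B: about -2, C: about -6, D: about +3. Region C is most negative.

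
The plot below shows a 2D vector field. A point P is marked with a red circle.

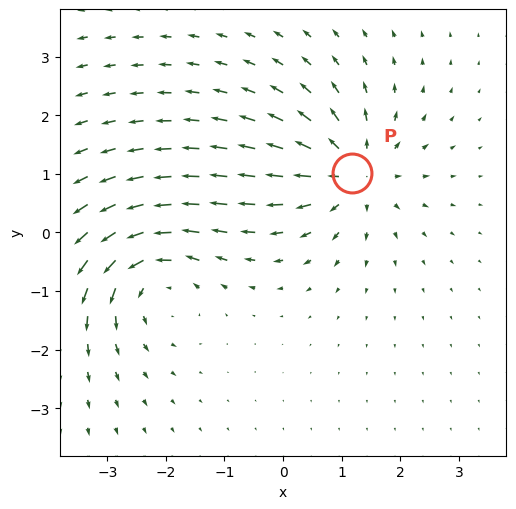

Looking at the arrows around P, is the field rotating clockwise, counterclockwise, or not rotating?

Near P at (1.2, 1.0) the arrows show no circulation. The curl there is ≈0.

not rotating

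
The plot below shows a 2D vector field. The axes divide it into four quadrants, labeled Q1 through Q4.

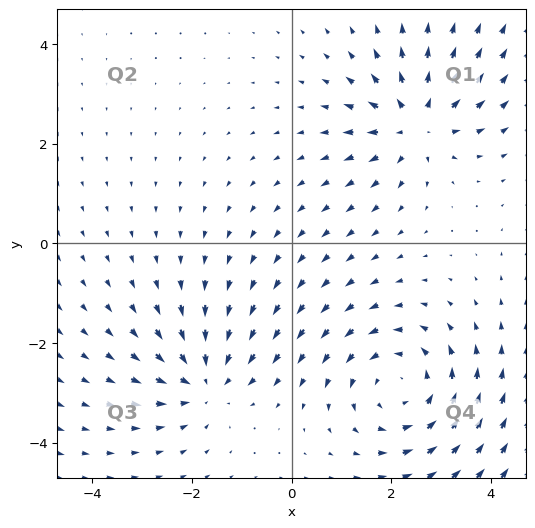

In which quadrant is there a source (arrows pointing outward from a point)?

The source sits at approximately (2.5, 2.4), which lies in quadrant Q1. The divergence there is about +5, positive as expected for a source.

Q1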